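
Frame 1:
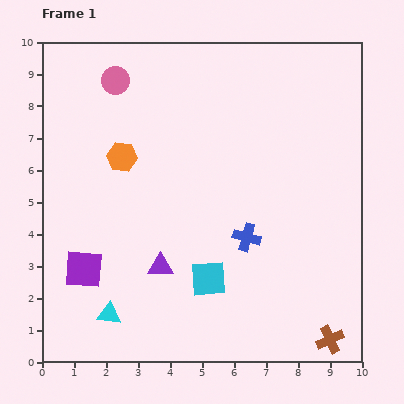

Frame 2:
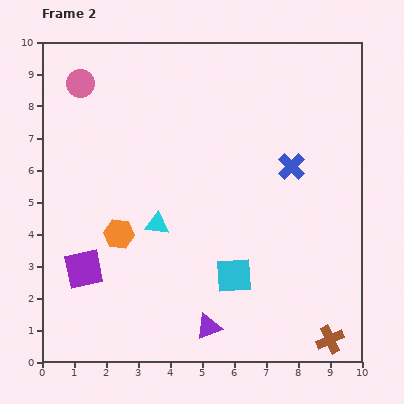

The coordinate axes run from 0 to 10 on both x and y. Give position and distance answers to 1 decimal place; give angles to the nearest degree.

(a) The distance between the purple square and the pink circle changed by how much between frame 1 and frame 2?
-0.2

Distance in frame 1: 6.0. Distance in frame 2: 5.8.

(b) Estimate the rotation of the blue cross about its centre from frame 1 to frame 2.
30° clockwise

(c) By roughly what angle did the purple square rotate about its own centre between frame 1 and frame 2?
16° counter-clockwise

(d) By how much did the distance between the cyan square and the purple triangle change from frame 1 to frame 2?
+0.2

Distance in frame 1: 1.6. Distance in frame 2: 1.8.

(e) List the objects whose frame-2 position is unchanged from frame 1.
the brown cross, the purple square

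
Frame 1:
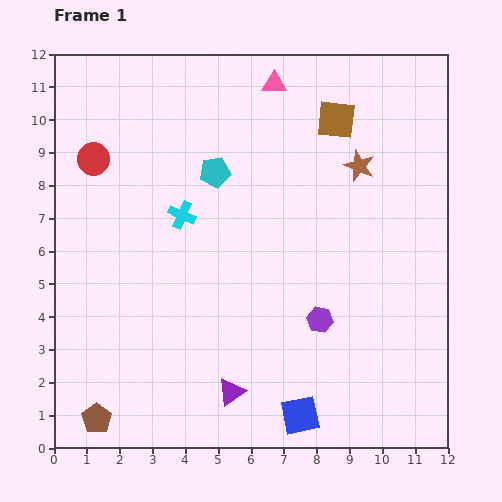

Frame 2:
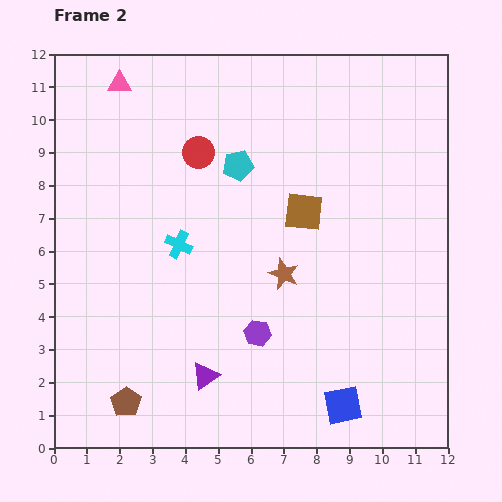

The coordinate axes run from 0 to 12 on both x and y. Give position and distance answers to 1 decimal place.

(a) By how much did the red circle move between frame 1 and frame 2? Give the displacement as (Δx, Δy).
(3.2, 0.2)

The red circle was at (1.2, 8.8) in frame 1 and (4.4, 9.0) in frame 2.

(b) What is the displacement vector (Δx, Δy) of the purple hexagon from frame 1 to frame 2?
(-1.9, -0.4)

The purple hexagon was at (8.1, 3.9) in frame 1 and (6.2, 3.5) in frame 2.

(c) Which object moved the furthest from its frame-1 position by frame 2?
the pink triangle

(moved 4.7; next 4.0)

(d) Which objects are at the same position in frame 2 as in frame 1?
none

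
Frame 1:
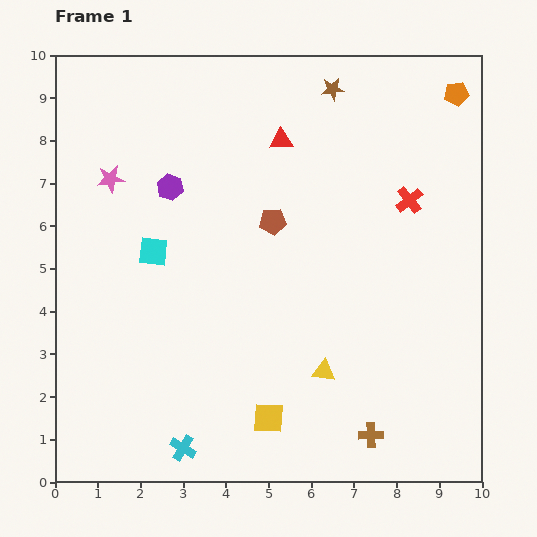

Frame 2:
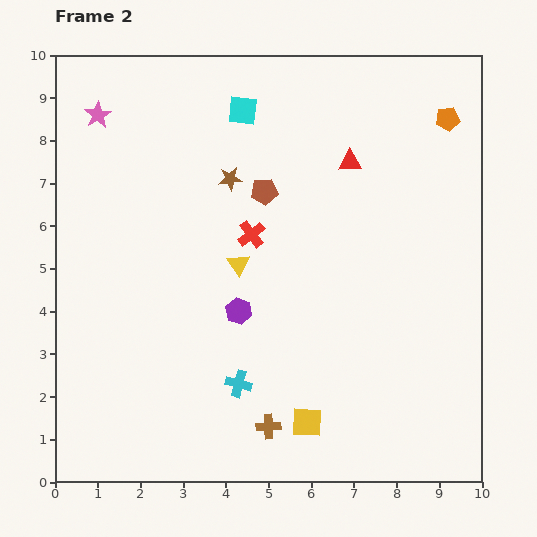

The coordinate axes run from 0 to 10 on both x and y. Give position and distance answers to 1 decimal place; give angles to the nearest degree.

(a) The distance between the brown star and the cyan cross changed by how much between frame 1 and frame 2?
-4.3

Distance in frame 1: 9.1. Distance in frame 2: 4.8.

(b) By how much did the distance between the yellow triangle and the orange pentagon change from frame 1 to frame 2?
-1.2

Distance in frame 1: 7.2. Distance in frame 2: 6.0.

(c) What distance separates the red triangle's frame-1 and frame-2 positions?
1.7

The red triangle moved from (5.3, 8.0) to (6.9, 7.5), a distance of √(1.6² + 0.5²) ≈ 1.7.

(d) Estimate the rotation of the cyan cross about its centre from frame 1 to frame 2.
16° counter-clockwise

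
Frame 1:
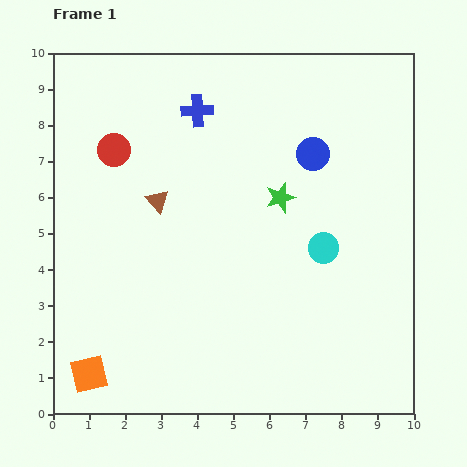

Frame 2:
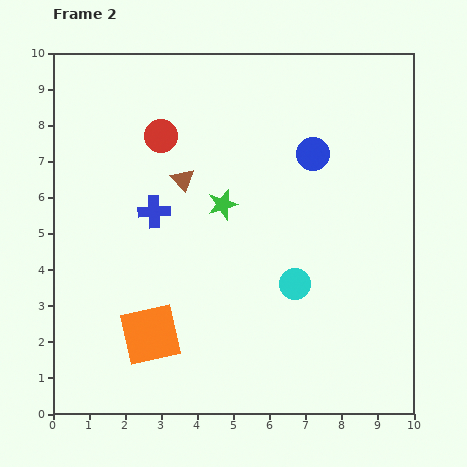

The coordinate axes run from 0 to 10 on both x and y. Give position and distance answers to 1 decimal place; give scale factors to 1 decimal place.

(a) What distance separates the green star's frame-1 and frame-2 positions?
1.6

The green star moved from (6.3, 6.0) to (4.7, 5.8), a distance of √(1.6² + 0.2²) ≈ 1.6.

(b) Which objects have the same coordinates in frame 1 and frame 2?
the blue circle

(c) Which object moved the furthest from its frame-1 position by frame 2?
the blue cross

(moved 3.0; next 2.0)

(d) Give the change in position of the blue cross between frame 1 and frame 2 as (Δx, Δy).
(-1.2, -2.8)

The blue cross was at (4.0, 8.4) in frame 1 and (2.8, 5.6) in frame 2.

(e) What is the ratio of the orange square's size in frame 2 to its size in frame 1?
1.6×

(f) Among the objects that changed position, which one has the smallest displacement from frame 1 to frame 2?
the brown triangle

(moved 0.9)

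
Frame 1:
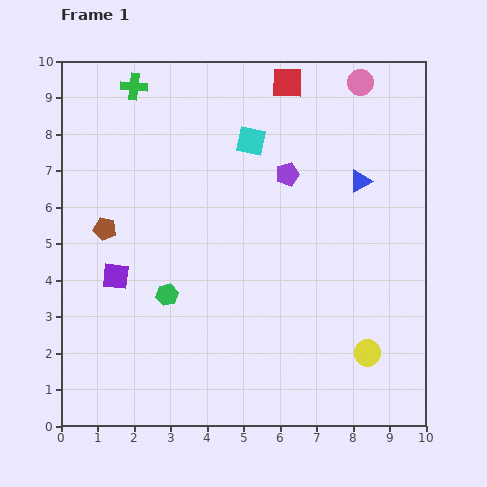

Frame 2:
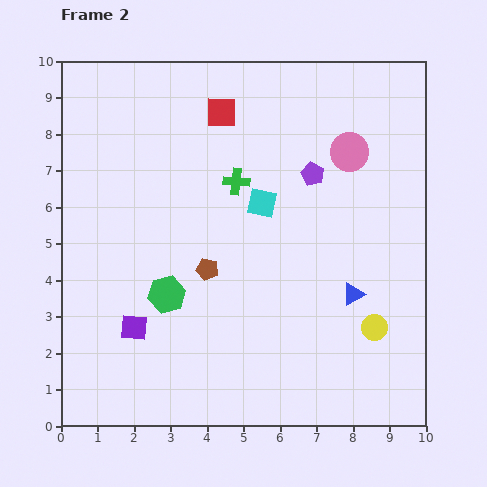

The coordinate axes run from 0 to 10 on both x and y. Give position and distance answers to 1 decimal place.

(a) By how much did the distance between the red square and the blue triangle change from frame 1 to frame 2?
+2.8

Distance in frame 1: 3.4. Distance in frame 2: 6.2.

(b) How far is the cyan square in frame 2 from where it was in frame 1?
1.7

The cyan square moved from (5.2, 7.8) to (5.5, 6.1), a distance of √(0.3² + 1.7²) ≈ 1.7.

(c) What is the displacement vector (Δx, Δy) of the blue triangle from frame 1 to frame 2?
(-0.2, -3.1)

The blue triangle was at (8.2, 6.7) in frame 1 and (8.0, 3.6) in frame 2.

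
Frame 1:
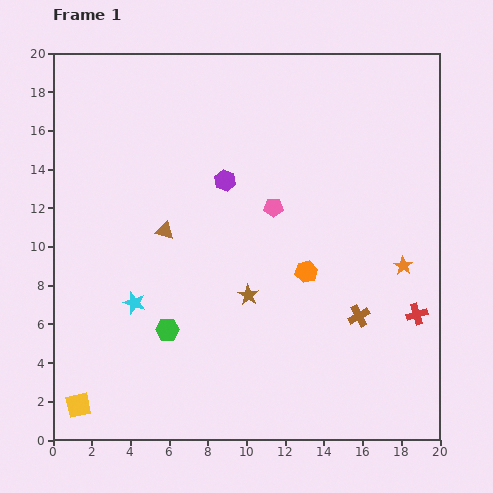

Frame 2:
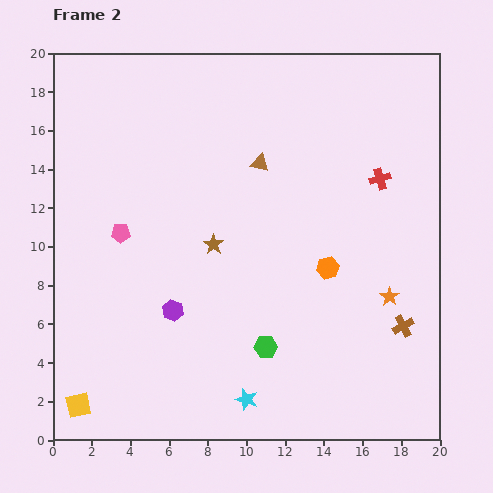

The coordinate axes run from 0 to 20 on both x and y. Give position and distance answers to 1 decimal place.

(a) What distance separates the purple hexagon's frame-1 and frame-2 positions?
7.2

The purple hexagon moved from (8.9, 13.4) to (6.2, 6.7), a distance of √(2.7² + 6.7²) ≈ 7.2.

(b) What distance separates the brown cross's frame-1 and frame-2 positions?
2.4

The brown cross moved from (15.8, 6.4) to (18.1, 5.9), a distance of √(2.3² + 0.5²) ≈ 2.4.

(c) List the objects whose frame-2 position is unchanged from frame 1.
the yellow square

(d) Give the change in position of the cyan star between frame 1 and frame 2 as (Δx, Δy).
(5.8, -5.0)

The cyan star was at (4.2, 7.1) in frame 1 and (10.0, 2.1) in frame 2.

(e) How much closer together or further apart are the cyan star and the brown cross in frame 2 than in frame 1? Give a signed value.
-2.7

Distance in frame 1: 11.6. Distance in frame 2: 8.9.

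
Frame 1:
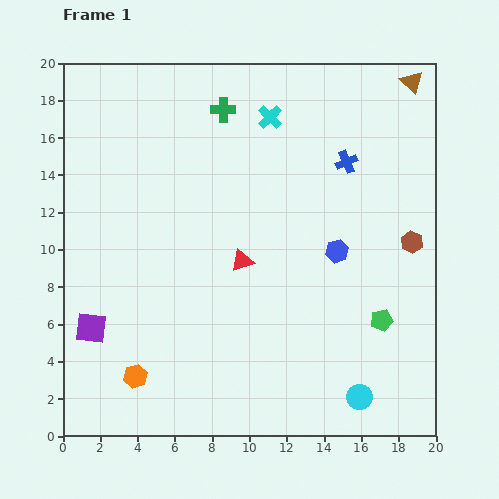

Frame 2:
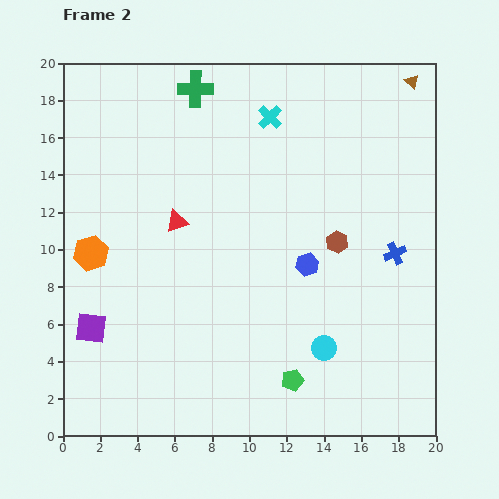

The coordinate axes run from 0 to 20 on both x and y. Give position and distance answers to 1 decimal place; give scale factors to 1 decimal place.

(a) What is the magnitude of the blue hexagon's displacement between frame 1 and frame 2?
1.7

The blue hexagon moved from (14.7, 9.9) to (13.1, 9.2), a distance of √(1.6² + 0.7²) ≈ 1.7.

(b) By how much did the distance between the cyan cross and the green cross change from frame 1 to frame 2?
+1.8

Distance in frame 1: 2.5. Distance in frame 2: 4.3.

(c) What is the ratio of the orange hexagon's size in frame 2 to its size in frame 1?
1.4×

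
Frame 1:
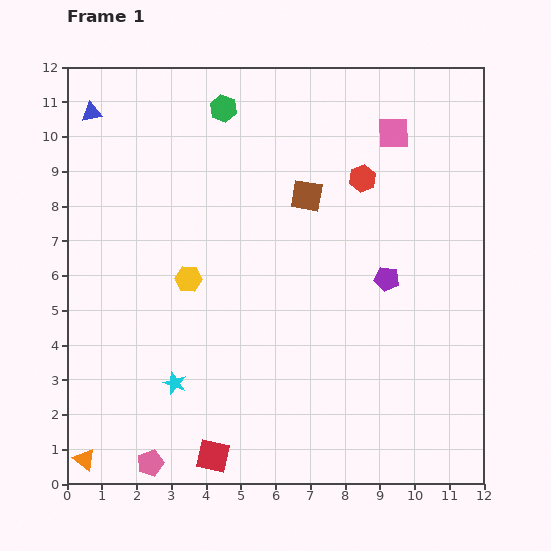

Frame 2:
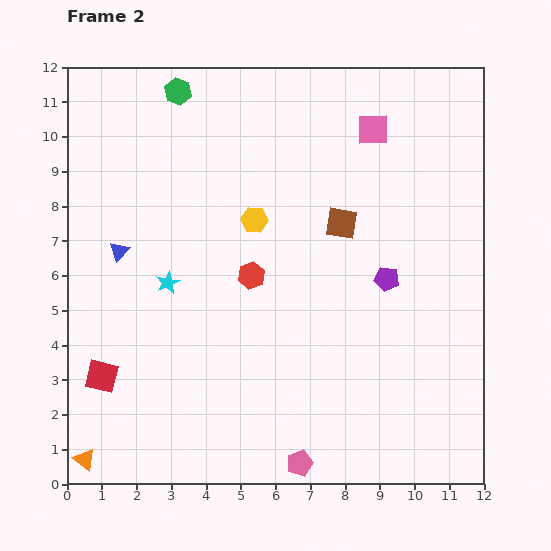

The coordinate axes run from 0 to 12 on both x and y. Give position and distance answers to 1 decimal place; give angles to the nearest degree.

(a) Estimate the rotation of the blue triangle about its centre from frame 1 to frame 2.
38° counter-clockwise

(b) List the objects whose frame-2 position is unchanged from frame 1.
the orange triangle, the purple pentagon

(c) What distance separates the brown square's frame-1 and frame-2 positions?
1.3

The brown square moved from (6.9, 8.3) to (7.9, 7.5), a distance of √(1.0² + 0.8²) ≈ 1.3.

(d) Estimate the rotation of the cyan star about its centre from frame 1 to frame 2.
25° clockwise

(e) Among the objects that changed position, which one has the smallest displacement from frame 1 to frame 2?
the pink square

(moved 0.6)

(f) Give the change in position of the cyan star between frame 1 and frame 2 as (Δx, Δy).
(-0.2, 2.9)

The cyan star was at (3.1, 2.9) in frame 1 and (2.9, 5.8) in frame 2.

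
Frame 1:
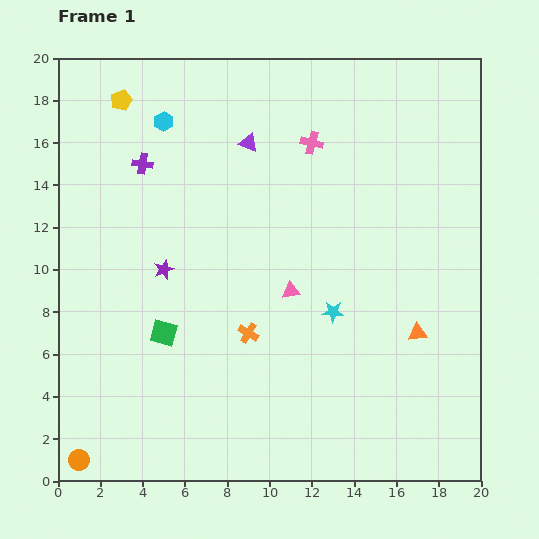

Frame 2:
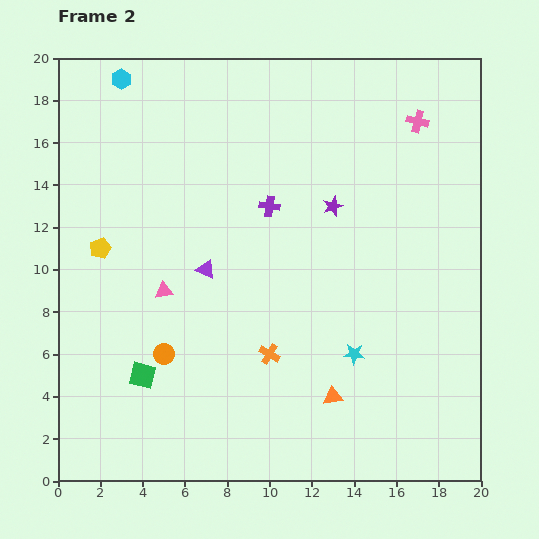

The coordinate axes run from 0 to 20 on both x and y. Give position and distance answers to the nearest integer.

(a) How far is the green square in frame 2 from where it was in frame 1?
2

The green square moved from (5, 7) to (4, 5), a distance of √(1² + 2²) ≈ 2.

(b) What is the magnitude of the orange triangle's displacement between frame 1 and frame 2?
5

The orange triangle moved from (17, 7) to (13, 4), a distance of √(4² + 3²) ≈ 5.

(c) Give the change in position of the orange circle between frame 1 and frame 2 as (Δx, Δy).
(4, 5)

The orange circle was at (1, 1) in frame 1 and (5, 6) in frame 2.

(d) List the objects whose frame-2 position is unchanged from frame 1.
none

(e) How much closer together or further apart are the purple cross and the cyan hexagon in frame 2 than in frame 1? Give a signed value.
+7

Distance in frame 1: 2. Distance in frame 2: 9.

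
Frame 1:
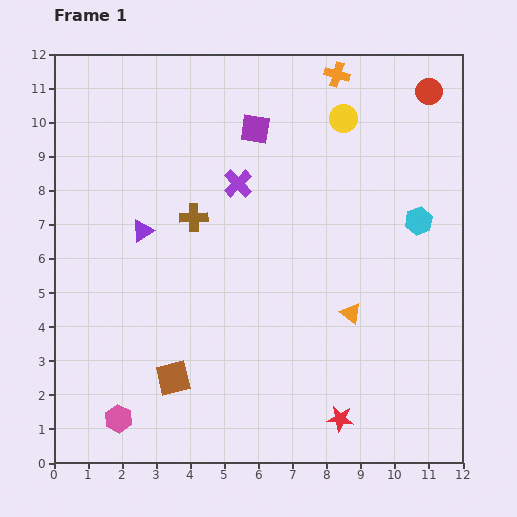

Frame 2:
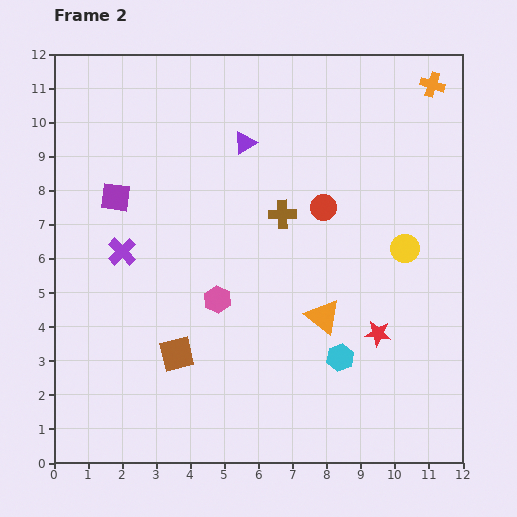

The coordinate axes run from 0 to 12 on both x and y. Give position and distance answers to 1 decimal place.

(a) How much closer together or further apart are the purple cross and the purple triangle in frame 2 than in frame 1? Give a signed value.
+1.7

Distance in frame 1: 3.1. Distance in frame 2: 4.8.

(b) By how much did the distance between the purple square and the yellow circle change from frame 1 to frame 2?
+6.0

Distance in frame 1: 2.6. Distance in frame 2: 8.6.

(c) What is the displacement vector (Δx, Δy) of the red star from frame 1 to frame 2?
(1.1, 2.5)

The red star was at (8.4, 1.3) in frame 1 and (9.5, 3.8) in frame 2.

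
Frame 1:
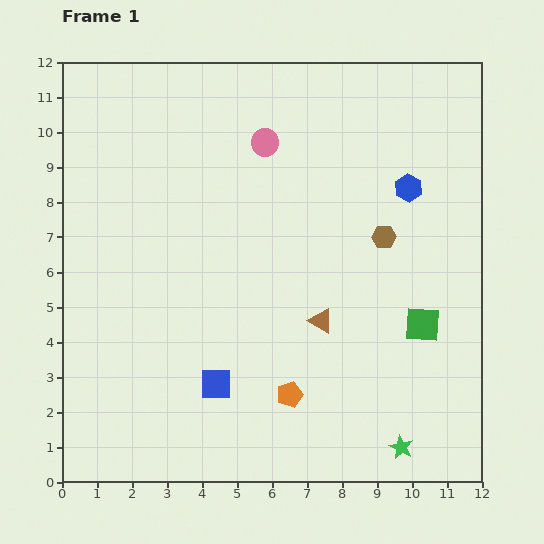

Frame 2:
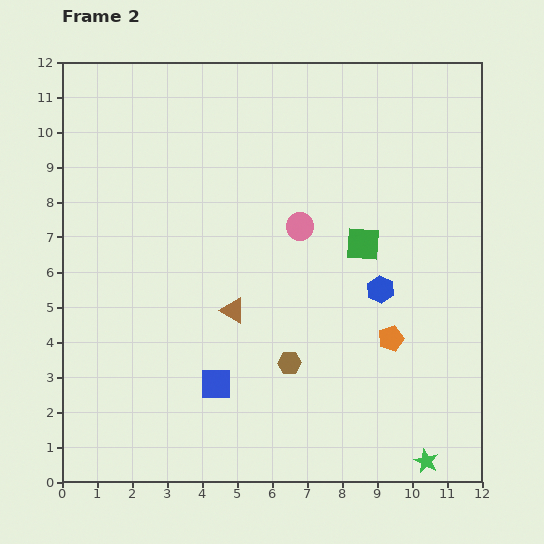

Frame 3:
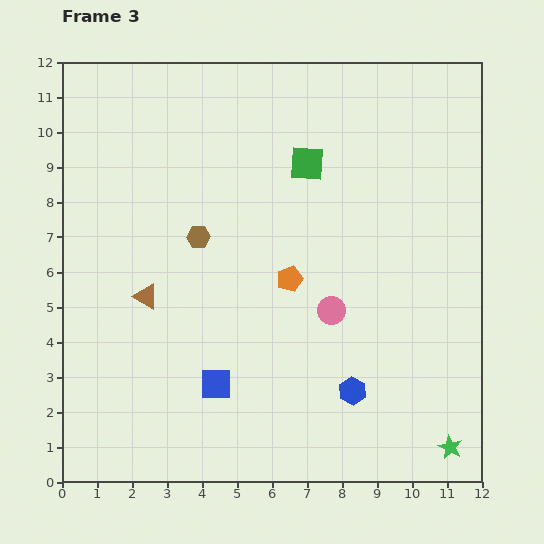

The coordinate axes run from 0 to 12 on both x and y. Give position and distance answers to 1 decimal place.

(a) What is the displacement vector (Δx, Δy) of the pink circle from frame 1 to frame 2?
(1.0, -2.4)

The pink circle was at (5.8, 9.7) in frame 1 and (6.8, 7.3) in frame 2.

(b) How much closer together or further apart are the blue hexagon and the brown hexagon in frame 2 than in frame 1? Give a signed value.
+1.7

Distance in frame 1: 1.6. Distance in frame 2: 3.3.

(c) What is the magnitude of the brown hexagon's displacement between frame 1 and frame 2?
4.5

The brown hexagon moved from (9.2, 7.0) to (6.5, 3.4), a distance of √(2.7² + 3.6²) ≈ 4.5.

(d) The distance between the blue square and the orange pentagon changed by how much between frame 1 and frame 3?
+1.6

Distance in frame 1: 2.1. Distance in frame 3: 3.7.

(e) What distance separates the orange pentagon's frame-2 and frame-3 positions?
3.4

The orange pentagon moved from (9.4, 4.1) to (6.5, 5.8), a distance of √(2.9² + 1.7²) ≈ 3.4.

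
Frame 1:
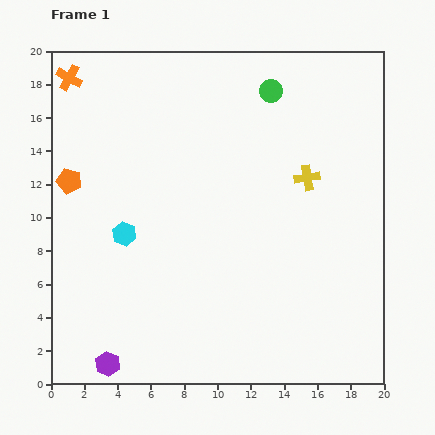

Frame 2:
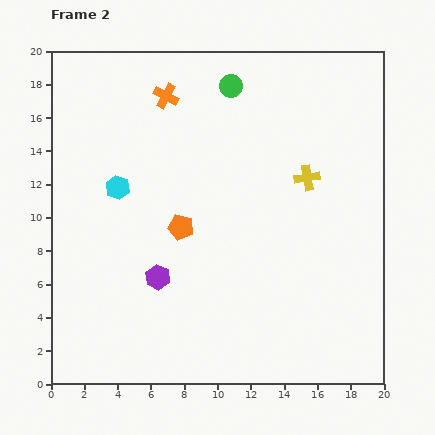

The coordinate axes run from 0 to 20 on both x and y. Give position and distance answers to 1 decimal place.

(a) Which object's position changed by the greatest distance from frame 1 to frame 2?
the orange pentagon

(moved 7.3; next 6.0)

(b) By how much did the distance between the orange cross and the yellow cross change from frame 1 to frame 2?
-5.7

Distance in frame 1: 15.5. Distance in frame 2: 9.8.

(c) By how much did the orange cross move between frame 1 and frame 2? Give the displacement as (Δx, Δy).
(5.8, -1.1)

The orange cross was at (1.1, 18.4) in frame 1 and (6.9, 17.3) in frame 2.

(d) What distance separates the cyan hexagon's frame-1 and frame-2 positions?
2.8

The cyan hexagon moved from (4.4, 9.0) to (4.0, 11.8), a distance of √(0.4² + 2.8²) ≈ 2.8.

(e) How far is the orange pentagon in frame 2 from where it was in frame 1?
7.3

The orange pentagon moved from (1.1, 12.2) to (7.8, 9.4), a distance of √(6.7² + 2.8²) ≈ 7.3.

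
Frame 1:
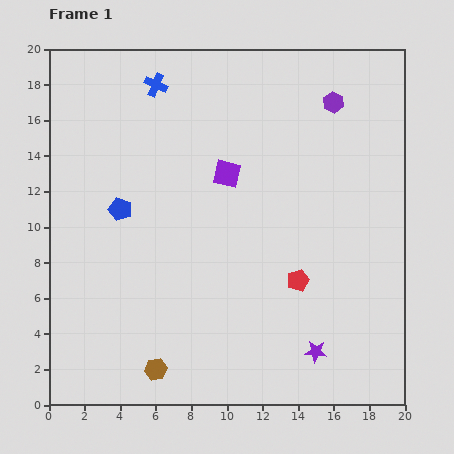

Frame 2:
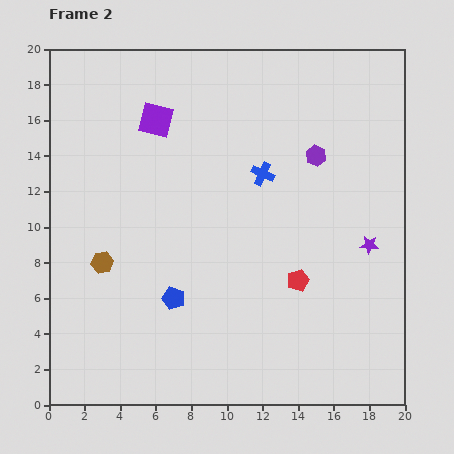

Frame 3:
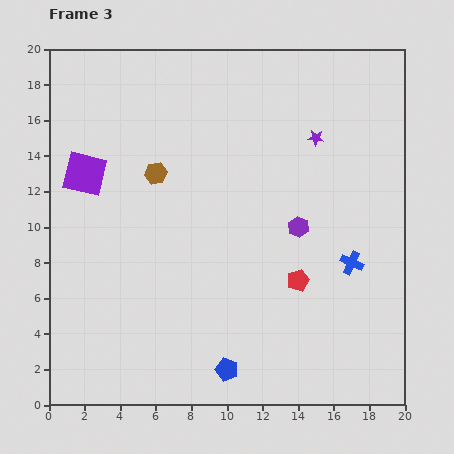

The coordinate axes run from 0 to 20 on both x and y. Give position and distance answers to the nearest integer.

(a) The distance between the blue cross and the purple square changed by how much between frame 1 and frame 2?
+1

Distance in frame 1: 6. Distance in frame 2: 7.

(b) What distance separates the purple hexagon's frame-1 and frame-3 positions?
7

The purple hexagon moved from (16, 17) to (14, 10), a distance of √(2² + 7²) ≈ 7.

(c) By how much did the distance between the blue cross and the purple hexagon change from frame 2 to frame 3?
+1

Distance in frame 2: 3. Distance in frame 3: 4.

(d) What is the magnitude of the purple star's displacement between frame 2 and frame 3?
7

The purple star moved from (18, 9) to (15, 15), a distance of √(3² + 6²) ≈ 7.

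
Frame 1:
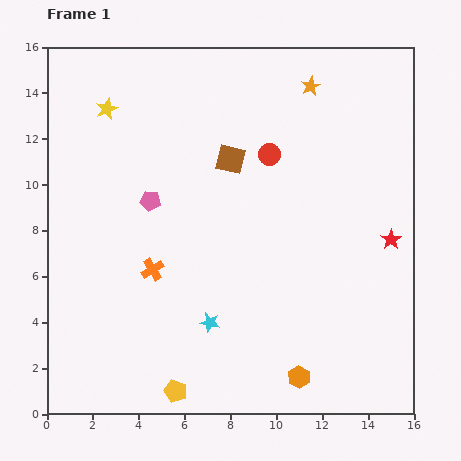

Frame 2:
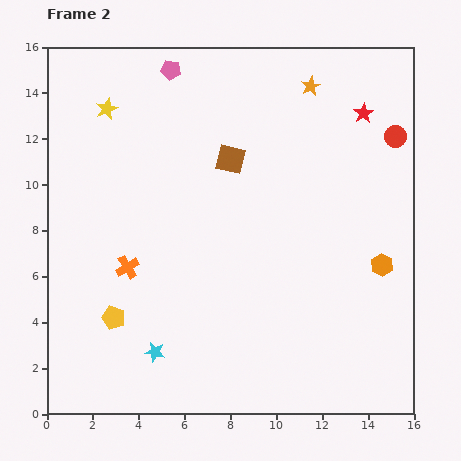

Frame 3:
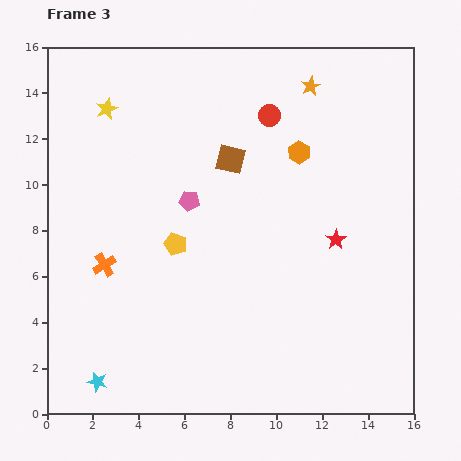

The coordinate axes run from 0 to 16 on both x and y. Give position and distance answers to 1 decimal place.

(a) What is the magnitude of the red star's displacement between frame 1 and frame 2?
5.6

The red star moved from (15.0, 7.6) to (13.8, 13.1), a distance of √(1.2² + 5.5²) ≈ 5.6.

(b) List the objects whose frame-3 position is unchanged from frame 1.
the brown square, the orange star, the yellow star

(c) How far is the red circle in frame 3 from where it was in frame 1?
1.7

The red circle moved from (9.7, 11.3) to (9.7, 13.0), a distance of √(0.0² + 1.7²) ≈ 1.7.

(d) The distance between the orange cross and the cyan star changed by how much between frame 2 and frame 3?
+1.2

Distance in frame 2: 3.9. Distance in frame 3: 5.1.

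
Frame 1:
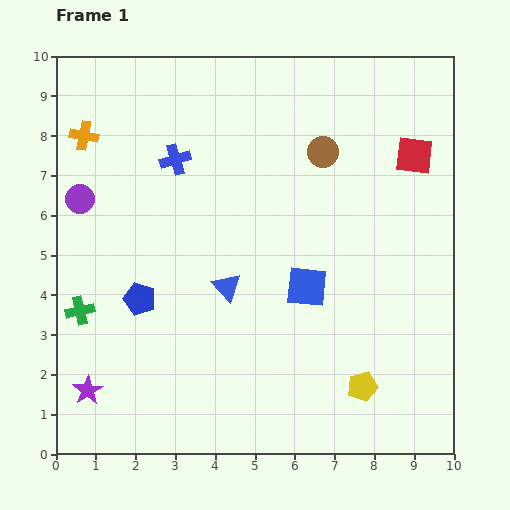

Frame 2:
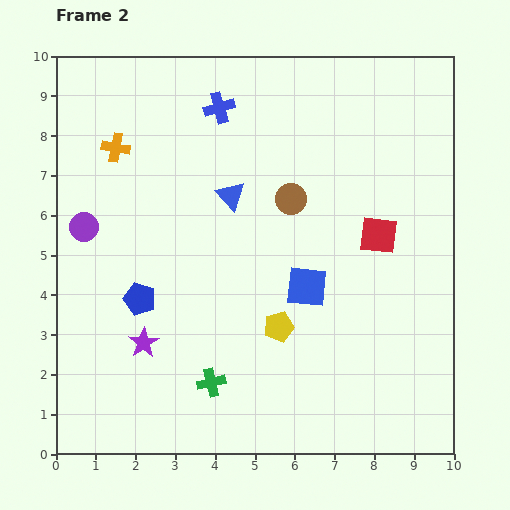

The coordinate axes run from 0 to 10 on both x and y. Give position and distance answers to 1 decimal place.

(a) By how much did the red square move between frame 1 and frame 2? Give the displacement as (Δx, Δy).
(-0.9, -2.0)

The red square was at (9.0, 7.5) in frame 1 and (8.1, 5.5) in frame 2.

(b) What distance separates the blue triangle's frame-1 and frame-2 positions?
2.3

The blue triangle moved from (4.3, 4.2) to (4.4, 6.5), a distance of √(0.1² + 2.3²) ≈ 2.3.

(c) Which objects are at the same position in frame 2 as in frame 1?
the blue square, the blue pentagon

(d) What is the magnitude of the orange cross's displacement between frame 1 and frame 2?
0.9

The orange cross moved from (0.7, 8.0) to (1.5, 7.7), a distance of √(0.8² + 0.3²) ≈ 0.9.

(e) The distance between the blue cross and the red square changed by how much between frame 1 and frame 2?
-0.9

Distance in frame 1: 6.0. Distance in frame 2: 5.1.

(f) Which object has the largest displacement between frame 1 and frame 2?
the green cross

(moved 3.8; next 2.6)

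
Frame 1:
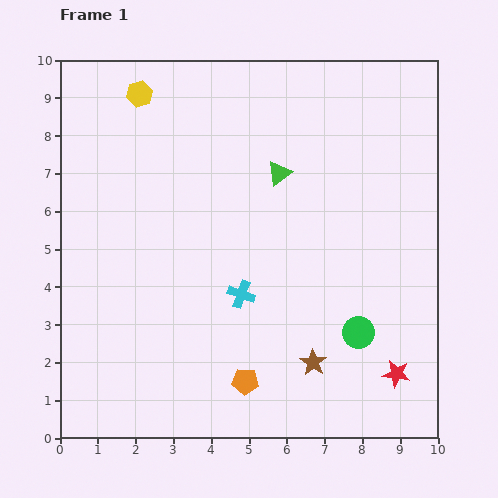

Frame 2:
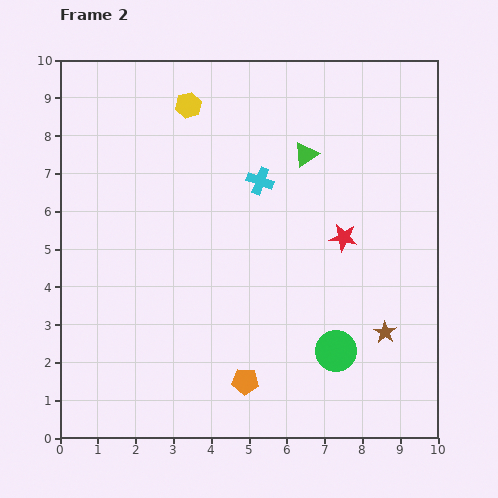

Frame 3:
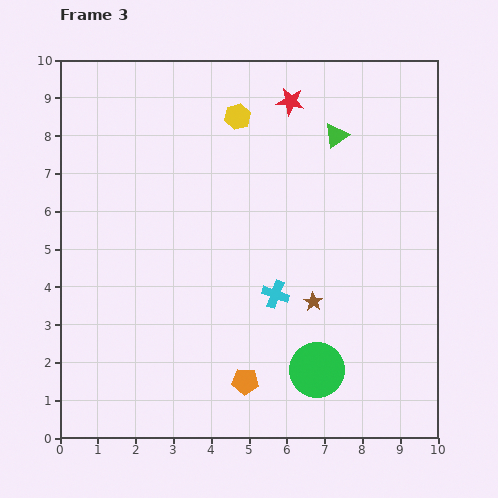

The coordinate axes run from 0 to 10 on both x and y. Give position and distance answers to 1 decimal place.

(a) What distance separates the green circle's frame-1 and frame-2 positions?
0.8

The green circle moved from (7.9, 2.8) to (7.3, 2.3), a distance of √(0.6² + 0.5²) ≈ 0.8.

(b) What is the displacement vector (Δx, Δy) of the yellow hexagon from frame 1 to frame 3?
(2.6, -0.6)

The yellow hexagon was at (2.1, 9.1) in frame 1 and (4.7, 8.5) in frame 3.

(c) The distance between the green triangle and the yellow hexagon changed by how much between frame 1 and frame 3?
-1.7

Distance in frame 1: 4.3. Distance in frame 3: 2.6.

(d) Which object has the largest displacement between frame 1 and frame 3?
the red star

(moved 7.7; next 2.7)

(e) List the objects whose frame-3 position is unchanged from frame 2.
the orange pentagon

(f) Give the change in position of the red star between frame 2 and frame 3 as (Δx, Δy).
(-1.4, 3.6)

The red star was at (7.5, 5.3) in frame 2 and (6.1, 8.9) in frame 3.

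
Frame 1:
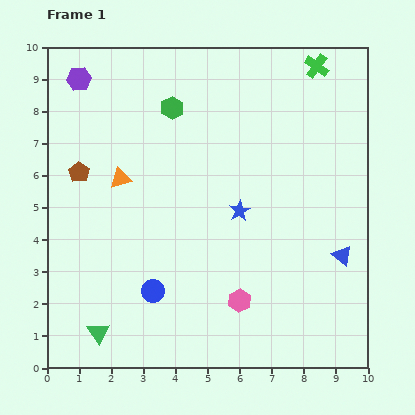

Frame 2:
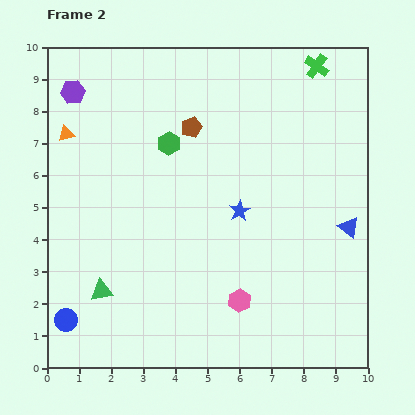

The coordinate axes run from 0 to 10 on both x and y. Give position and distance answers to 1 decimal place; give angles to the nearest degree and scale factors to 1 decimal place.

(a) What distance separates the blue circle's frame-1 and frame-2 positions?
2.8

The blue circle moved from (3.3, 2.4) to (0.6, 1.5), a distance of √(2.7² + 0.9²) ≈ 2.8.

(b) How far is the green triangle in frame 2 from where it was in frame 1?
1.3

The green triangle moved from (1.6, 1.1) to (1.7, 2.4), a distance of √(0.1² + 1.3²) ≈ 1.3.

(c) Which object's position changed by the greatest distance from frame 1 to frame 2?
the brown pentagon

(moved 3.8; next 2.8)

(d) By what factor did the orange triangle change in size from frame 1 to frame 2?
0.8×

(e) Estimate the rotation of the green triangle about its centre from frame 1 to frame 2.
54° clockwise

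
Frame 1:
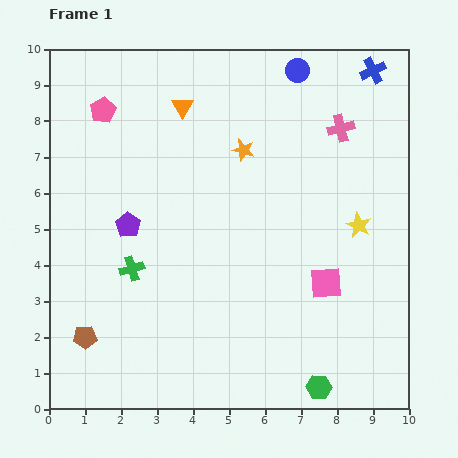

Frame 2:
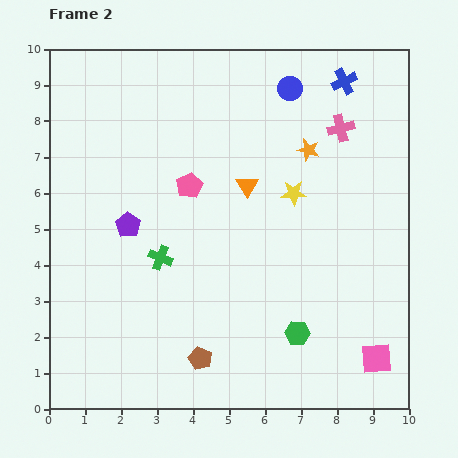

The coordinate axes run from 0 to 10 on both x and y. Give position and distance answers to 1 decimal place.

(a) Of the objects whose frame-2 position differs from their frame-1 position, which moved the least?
the blue circle

(moved 0.5)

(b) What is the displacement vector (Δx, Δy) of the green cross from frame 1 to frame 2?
(0.8, 0.3)

The green cross was at (2.3, 3.9) in frame 1 and (3.1, 4.2) in frame 2.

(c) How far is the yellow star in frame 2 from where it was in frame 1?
2.0

The yellow star moved from (8.6, 5.1) to (6.8, 6.0), a distance of √(1.8² + 0.9²) ≈ 2.0.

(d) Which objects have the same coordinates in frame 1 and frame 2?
the purple pentagon, the pink cross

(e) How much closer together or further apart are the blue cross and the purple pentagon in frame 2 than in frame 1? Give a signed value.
-0.8

Distance in frame 1: 8.0. Distance in frame 2: 7.2.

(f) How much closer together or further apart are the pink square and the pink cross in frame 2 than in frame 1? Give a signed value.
+2.2

Distance in frame 1: 4.3. Distance in frame 2: 6.5.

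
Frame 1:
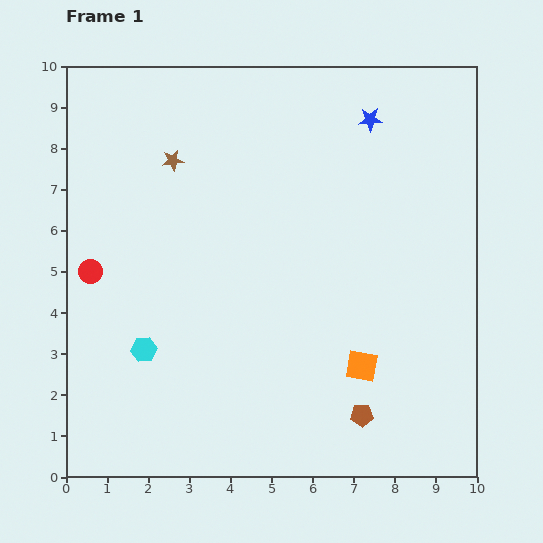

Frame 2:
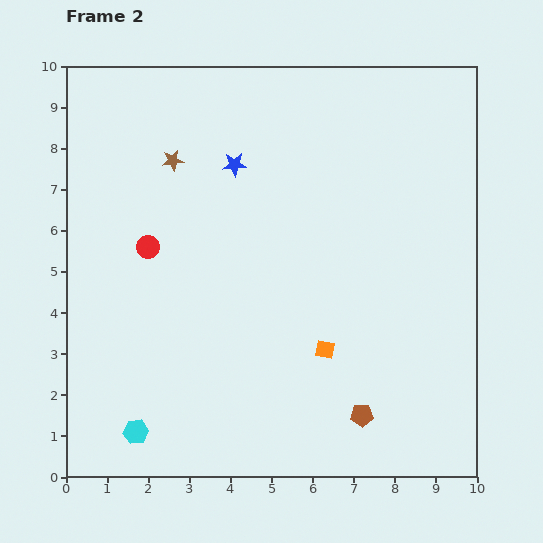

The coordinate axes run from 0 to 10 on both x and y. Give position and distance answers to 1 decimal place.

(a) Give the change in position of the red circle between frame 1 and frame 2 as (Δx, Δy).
(1.4, 0.6)

The red circle was at (0.6, 5.0) in frame 1 and (2.0, 5.6) in frame 2.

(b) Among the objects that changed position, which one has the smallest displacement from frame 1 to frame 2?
the orange square

(moved 1.0)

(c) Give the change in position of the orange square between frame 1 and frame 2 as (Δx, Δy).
(-0.9, 0.4)

The orange square was at (7.2, 2.7) in frame 1 and (6.3, 3.1) in frame 2.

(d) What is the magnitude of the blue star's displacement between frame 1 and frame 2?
3.5

The blue star moved from (7.4, 8.7) to (4.1, 7.6), a distance of √(3.3² + 1.1²) ≈ 3.5.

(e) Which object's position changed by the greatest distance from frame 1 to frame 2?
the blue star

(moved 3.5; next 2.0)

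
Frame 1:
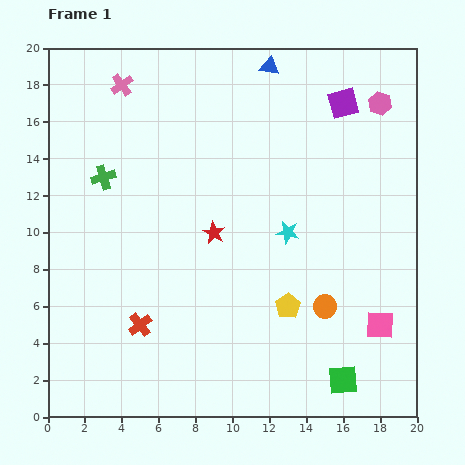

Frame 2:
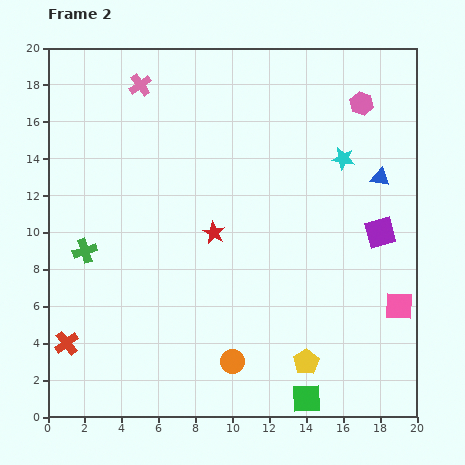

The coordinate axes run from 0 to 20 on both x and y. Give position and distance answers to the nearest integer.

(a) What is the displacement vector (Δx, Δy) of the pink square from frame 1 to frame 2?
(1, 1)

The pink square was at (18, 5) in frame 1 and (19, 6) in frame 2.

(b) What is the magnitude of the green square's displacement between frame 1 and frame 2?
2

The green square moved from (16, 2) to (14, 1), a distance of √(2² + 1²) ≈ 2.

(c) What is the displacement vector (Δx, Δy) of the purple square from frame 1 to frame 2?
(2, -7)

The purple square was at (16, 17) in frame 1 and (18, 10) in frame 2.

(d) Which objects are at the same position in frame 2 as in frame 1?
the red star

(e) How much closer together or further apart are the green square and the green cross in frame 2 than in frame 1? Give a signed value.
-3

Distance in frame 1: 17. Distance in frame 2: 14.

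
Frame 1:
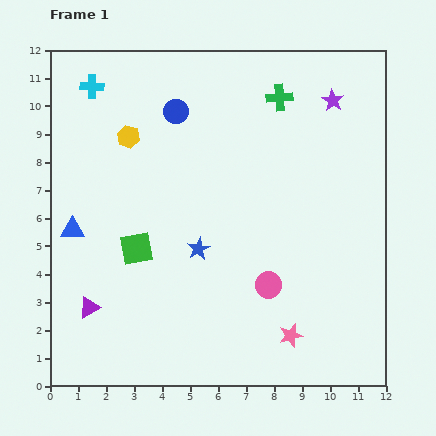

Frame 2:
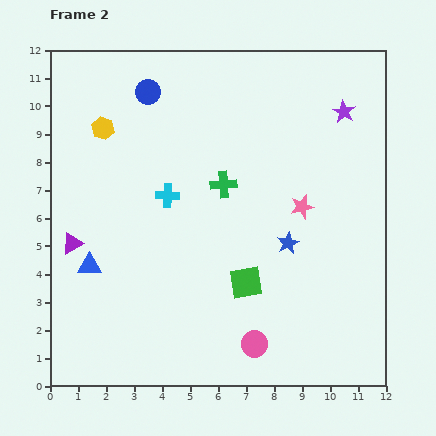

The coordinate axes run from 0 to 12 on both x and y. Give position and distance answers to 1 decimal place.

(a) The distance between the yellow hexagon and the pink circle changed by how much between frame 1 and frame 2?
+2.1

Distance in frame 1: 7.3. Distance in frame 2: 9.4.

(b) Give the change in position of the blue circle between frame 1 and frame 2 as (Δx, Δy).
(-1.0, 0.7)

The blue circle was at (4.5, 9.8) in frame 1 and (3.5, 10.5) in frame 2.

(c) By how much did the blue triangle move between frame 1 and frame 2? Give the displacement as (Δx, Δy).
(0.6, -1.3)

The blue triangle was at (0.8, 5.6) in frame 1 and (1.4, 4.3) in frame 2.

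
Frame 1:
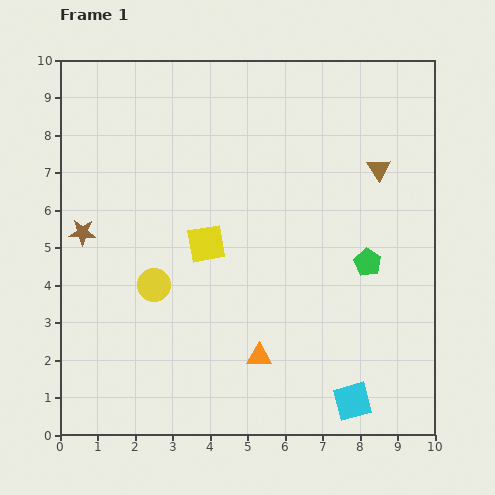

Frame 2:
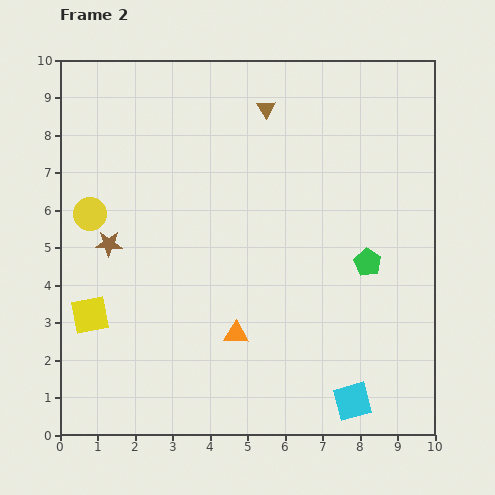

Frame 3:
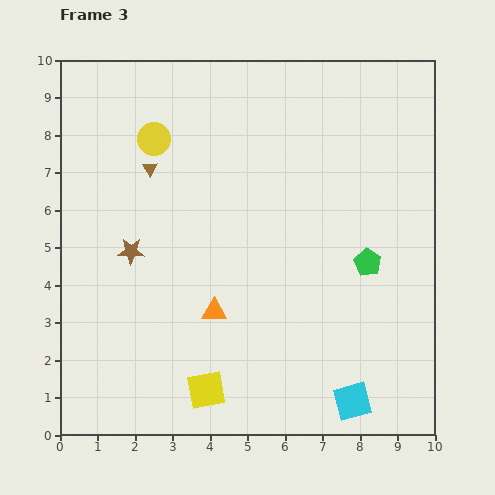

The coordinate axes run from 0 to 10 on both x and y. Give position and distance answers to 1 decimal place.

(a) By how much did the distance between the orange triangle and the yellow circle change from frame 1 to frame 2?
+1.6

Distance in frame 1: 3.4. Distance in frame 2: 5.0.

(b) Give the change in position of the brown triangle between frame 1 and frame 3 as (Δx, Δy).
(-6.1, 0.0)

The brown triangle was at (8.5, 7.1) in frame 1 and (2.4, 7.1) in frame 3.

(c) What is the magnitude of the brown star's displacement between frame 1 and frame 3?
1.4

The brown star moved from (0.6, 5.4) to (1.9, 4.9), a distance of √(1.3² + 0.5²) ≈ 1.4.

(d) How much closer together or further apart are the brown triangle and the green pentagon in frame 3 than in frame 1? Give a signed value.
+3.8

Distance in frame 1: 2.5. Distance in frame 3: 6.3.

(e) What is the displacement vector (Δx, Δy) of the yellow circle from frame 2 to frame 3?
(1.7, 2.0)

The yellow circle was at (0.8, 5.9) in frame 2 and (2.5, 7.9) in frame 3.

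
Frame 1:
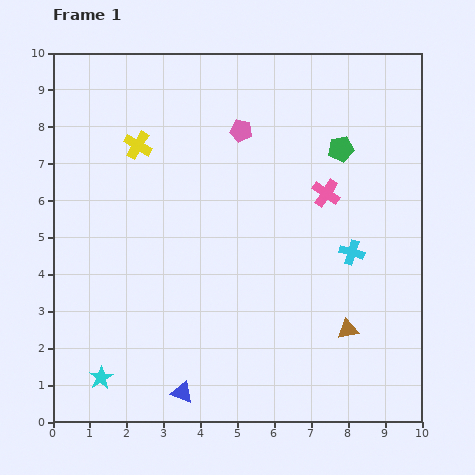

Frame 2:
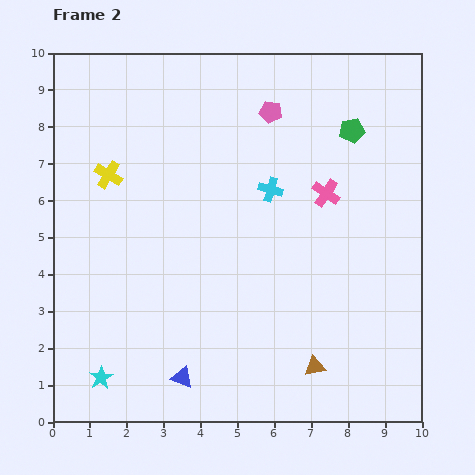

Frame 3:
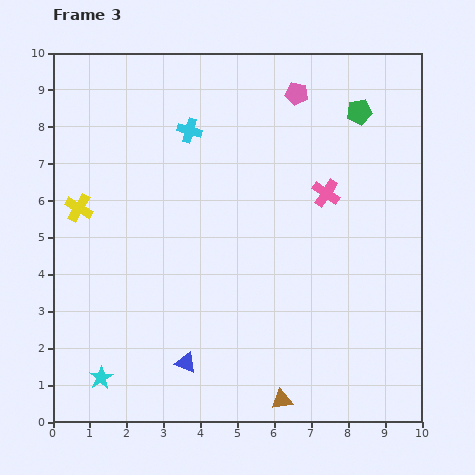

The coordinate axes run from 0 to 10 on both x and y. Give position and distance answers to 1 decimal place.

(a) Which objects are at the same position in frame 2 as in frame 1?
the cyan star, the pink cross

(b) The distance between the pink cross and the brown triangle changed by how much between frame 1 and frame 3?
+2.0

Distance in frame 1: 3.7. Distance in frame 3: 5.7.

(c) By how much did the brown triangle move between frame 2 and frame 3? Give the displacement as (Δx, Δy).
(-0.9, -0.9)

The brown triangle was at (7.1, 1.5) in frame 2 and (6.2, 0.6) in frame 3.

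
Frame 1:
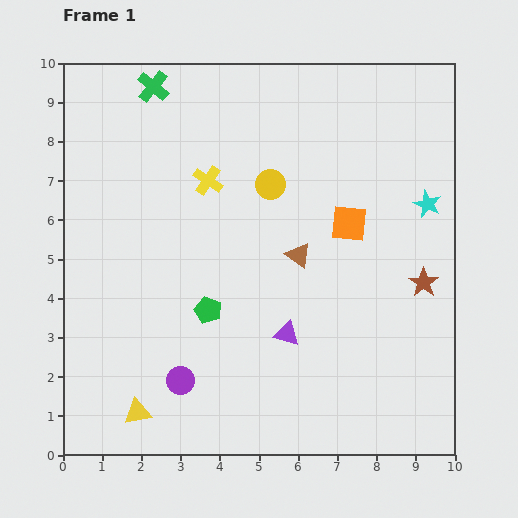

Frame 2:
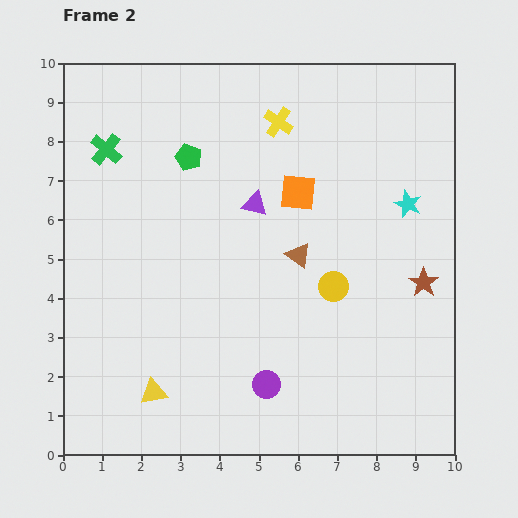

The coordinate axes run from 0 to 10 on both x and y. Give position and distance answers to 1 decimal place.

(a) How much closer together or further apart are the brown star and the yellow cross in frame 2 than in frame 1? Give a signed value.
-0.6

Distance in frame 1: 6.1. Distance in frame 2: 5.5.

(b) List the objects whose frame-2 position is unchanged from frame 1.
the brown star, the brown triangle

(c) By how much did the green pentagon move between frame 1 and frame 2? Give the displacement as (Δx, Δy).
(-0.5, 3.9)

The green pentagon was at (3.7, 3.7) in frame 1 and (3.2, 7.6) in frame 2.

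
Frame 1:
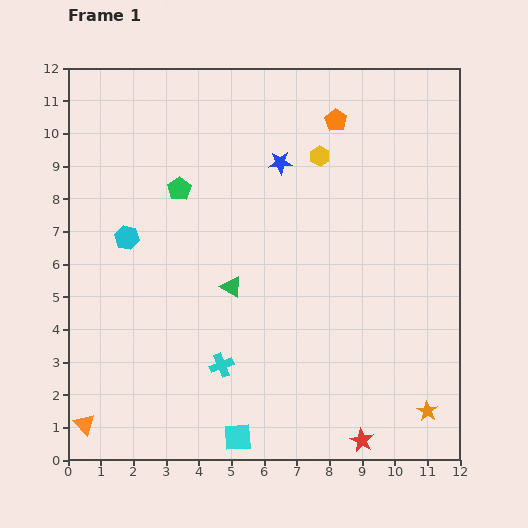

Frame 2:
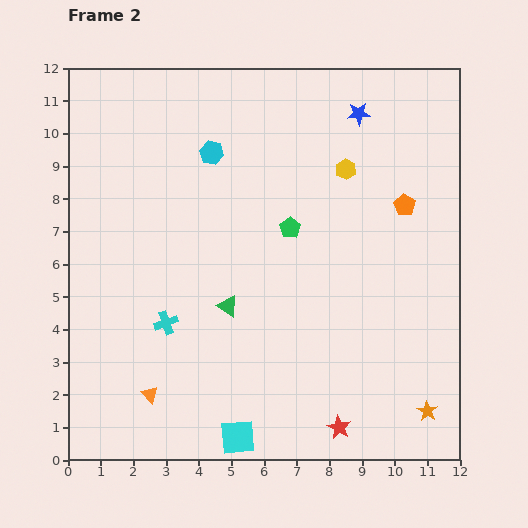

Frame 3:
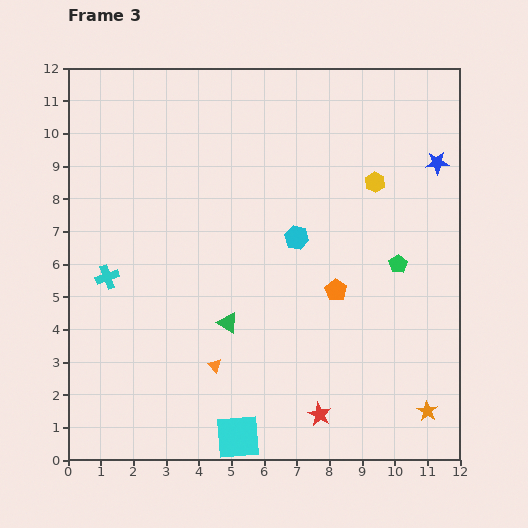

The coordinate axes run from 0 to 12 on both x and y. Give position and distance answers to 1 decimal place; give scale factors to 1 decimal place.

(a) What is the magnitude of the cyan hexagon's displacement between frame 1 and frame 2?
3.7

The cyan hexagon moved from (1.8, 6.8) to (4.4, 9.4), a distance of √(2.6² + 2.6²) ≈ 3.7.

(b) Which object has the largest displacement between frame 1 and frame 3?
the green pentagon

(moved 7.1; next 5.2)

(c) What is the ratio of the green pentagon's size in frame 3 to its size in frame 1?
0.8×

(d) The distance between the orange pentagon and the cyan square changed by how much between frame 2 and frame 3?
-3.3

Distance in frame 2: 8.7. Distance in frame 3: 5.4.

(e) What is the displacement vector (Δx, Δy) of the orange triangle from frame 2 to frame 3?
(2.0, 0.9)

The orange triangle was at (2.5, 2.0) in frame 2 and (4.5, 2.9) in frame 3.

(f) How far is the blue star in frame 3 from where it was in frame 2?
2.8

The blue star moved from (8.9, 10.6) to (11.3, 9.1), a distance of √(2.4² + 1.5²) ≈ 2.8.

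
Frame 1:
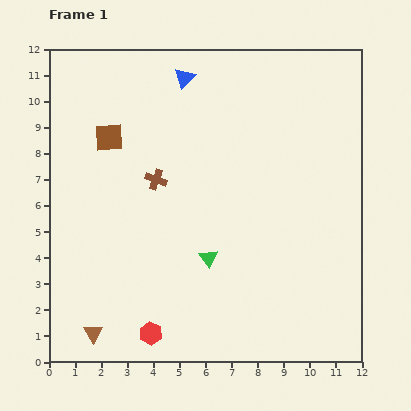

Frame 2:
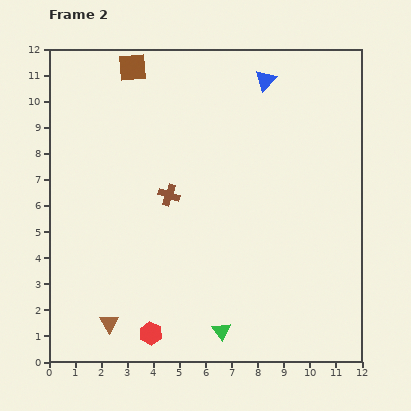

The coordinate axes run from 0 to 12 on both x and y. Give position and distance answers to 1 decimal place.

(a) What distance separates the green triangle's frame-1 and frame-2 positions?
2.8

The green triangle moved from (6.1, 4.0) to (6.6, 1.2), a distance of √(0.5² + 2.8²) ≈ 2.8.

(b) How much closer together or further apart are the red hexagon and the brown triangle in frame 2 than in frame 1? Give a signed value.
-0.6

Distance in frame 1: 2.2. Distance in frame 2: 1.6.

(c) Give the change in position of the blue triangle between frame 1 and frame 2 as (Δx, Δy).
(3.1, -0.1)

The blue triangle was at (5.2, 10.9) in frame 1 and (8.3, 10.8) in frame 2.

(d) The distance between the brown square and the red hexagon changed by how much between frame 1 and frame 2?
+2.5

Distance in frame 1: 7.7. Distance in frame 2: 10.2.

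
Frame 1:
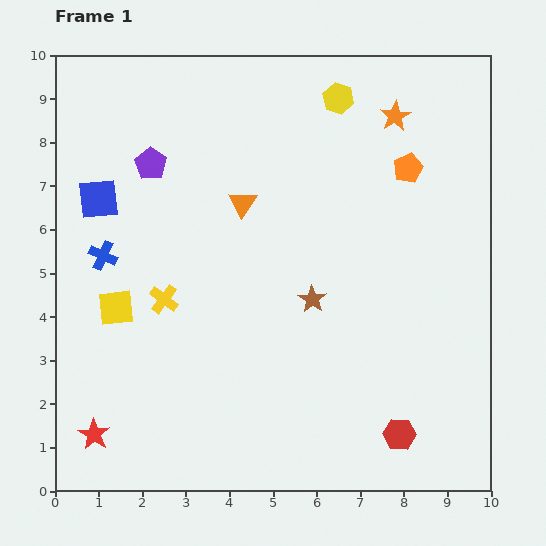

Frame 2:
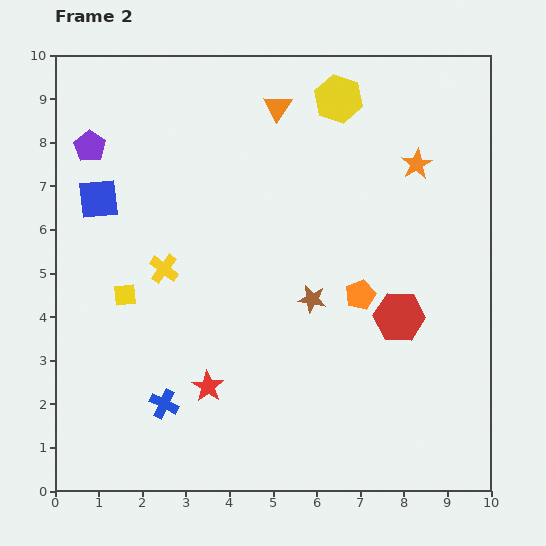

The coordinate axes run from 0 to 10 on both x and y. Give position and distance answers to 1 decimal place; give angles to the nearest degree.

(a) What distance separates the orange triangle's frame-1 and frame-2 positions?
2.3

The orange triangle moved from (4.3, 6.6) to (5.1, 8.8), a distance of √(0.8² + 2.2²) ≈ 2.3.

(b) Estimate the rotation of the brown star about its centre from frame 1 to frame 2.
23° counter-clockwise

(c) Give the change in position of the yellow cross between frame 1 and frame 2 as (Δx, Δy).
(0.0, 0.7)

The yellow cross was at (2.5, 4.4) in frame 1 and (2.5, 5.1) in frame 2.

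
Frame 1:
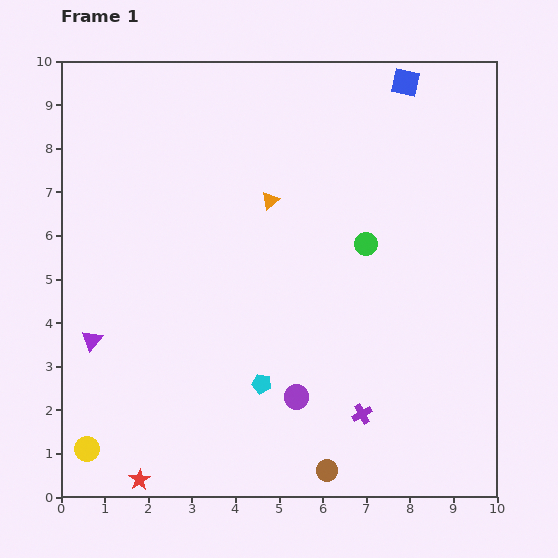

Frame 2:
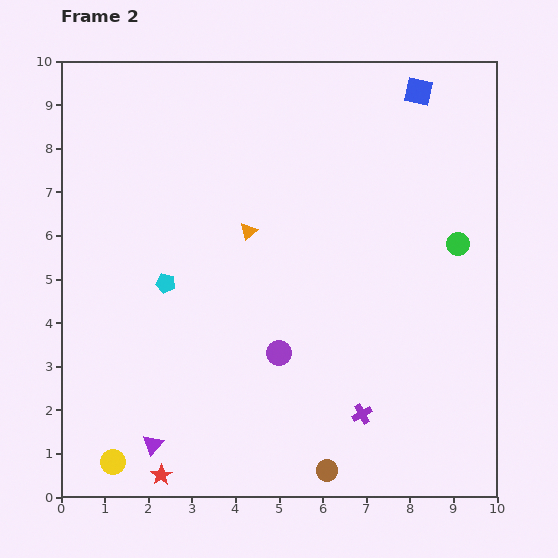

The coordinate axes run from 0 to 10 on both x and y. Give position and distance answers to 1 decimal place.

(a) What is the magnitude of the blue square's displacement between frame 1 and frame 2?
0.4

The blue square moved from (7.9, 9.5) to (8.2, 9.3), a distance of √(0.3² + 0.2²) ≈ 0.4.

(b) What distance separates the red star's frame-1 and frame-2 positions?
0.5

The red star moved from (1.8, 0.4) to (2.3, 0.5), a distance of √(0.5² + 0.1²) ≈ 0.5.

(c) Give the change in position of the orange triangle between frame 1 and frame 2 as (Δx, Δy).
(-0.5, -0.7)

The orange triangle was at (4.8, 6.8) in frame 1 and (4.3, 6.1) in frame 2.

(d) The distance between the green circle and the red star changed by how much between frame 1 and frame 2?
+1.1

Distance in frame 1: 7.5. Distance in frame 2: 8.6.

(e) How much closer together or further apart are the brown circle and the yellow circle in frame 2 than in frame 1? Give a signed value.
-0.6

Distance in frame 1: 5.5. Distance in frame 2: 4.9.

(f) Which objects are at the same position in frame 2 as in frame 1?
the brown circle, the purple cross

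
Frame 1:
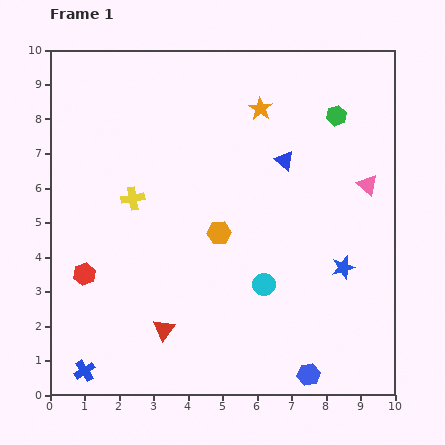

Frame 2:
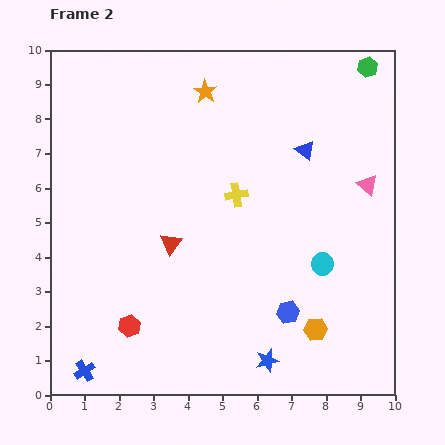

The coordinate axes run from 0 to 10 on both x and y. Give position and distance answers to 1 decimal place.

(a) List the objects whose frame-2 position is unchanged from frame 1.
the blue cross, the pink triangle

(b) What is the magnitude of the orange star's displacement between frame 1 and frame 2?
1.7

The orange star moved from (6.1, 8.3) to (4.5, 8.8), a distance of √(1.6² + 0.5²) ≈ 1.7.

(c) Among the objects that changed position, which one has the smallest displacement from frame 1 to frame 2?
the blue triangle

(moved 0.7)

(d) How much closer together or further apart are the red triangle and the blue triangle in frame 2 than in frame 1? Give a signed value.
-1.3

Distance in frame 1: 6.0. Distance in frame 2: 4.7.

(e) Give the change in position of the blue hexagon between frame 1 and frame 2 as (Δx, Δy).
(-0.6, 1.8)

The blue hexagon was at (7.5, 0.6) in frame 1 and (6.9, 2.4) in frame 2.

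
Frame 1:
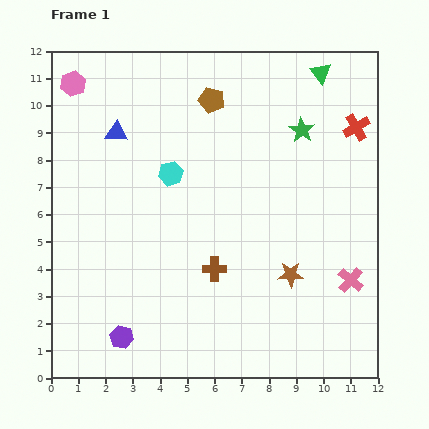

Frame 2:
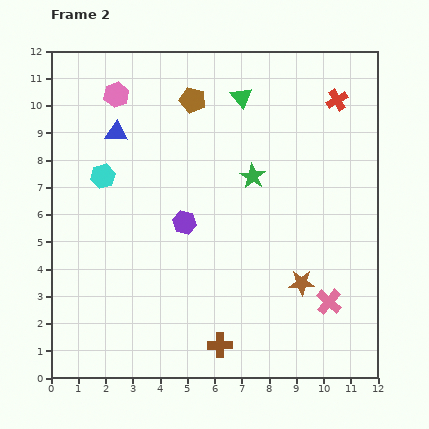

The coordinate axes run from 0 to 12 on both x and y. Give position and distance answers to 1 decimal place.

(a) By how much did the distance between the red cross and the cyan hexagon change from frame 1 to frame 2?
+2.0

Distance in frame 1: 7.0. Distance in frame 2: 9.0.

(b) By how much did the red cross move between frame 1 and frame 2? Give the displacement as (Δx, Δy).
(-0.7, 1.0)

The red cross was at (11.2, 9.2) in frame 1 and (10.5, 10.2) in frame 2.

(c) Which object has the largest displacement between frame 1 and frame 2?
the purple hexagon

(moved 4.8; next 3.0)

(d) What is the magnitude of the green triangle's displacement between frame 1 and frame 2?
3.0

The green triangle moved from (9.9, 11.2) to (7.0, 10.3), a distance of √(2.9² + 0.9²) ≈ 3.0.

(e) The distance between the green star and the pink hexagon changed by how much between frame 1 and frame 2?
-2.8

Distance in frame 1: 8.6. Distance in frame 2: 5.8.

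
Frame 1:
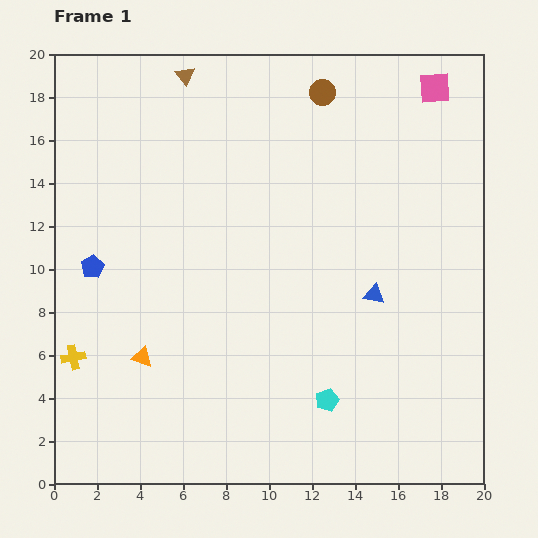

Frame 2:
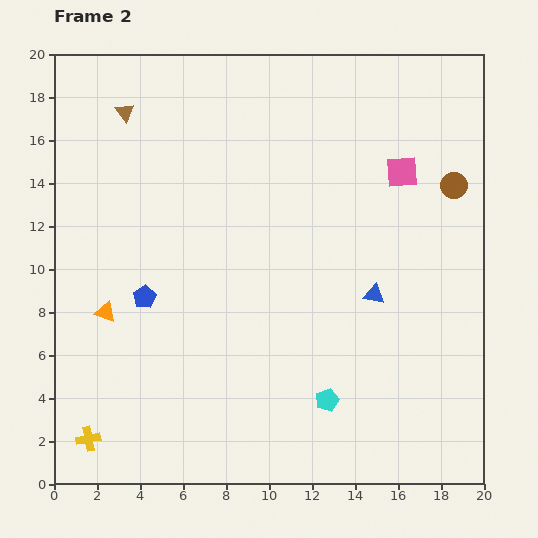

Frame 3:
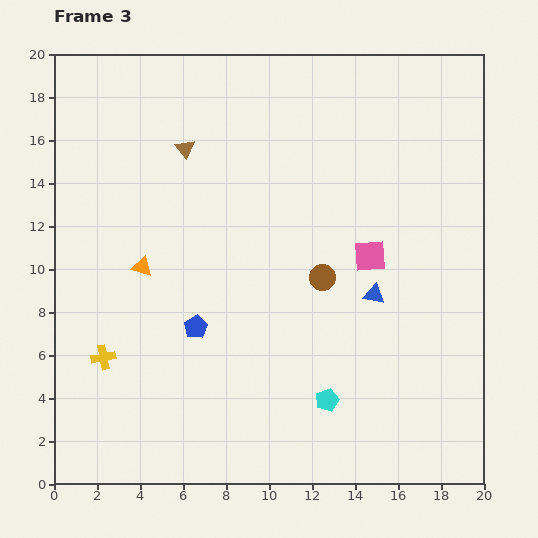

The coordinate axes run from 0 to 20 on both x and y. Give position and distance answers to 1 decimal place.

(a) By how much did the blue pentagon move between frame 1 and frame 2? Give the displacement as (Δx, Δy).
(2.4, -1.4)

The blue pentagon was at (1.8, 10.1) in frame 1 and (4.2, 8.7) in frame 2.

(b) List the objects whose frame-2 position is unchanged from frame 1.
the blue triangle, the cyan pentagon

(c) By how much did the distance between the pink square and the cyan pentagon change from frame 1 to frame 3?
-8.3

Distance in frame 1: 15.3. Distance in frame 3: 7.0.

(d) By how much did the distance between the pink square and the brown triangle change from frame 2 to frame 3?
-3.3

Distance in frame 2: 13.2. Distance in frame 3: 9.9.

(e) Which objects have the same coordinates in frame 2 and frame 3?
the blue triangle, the cyan pentagon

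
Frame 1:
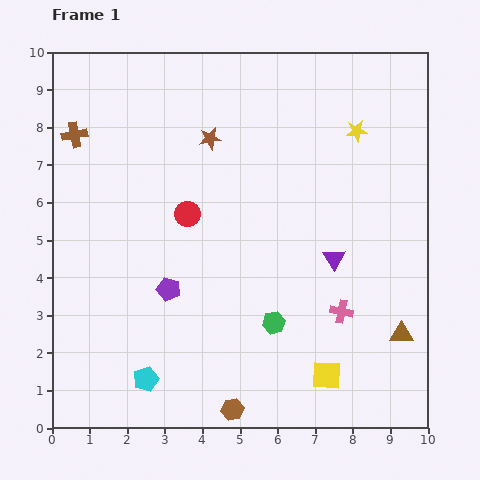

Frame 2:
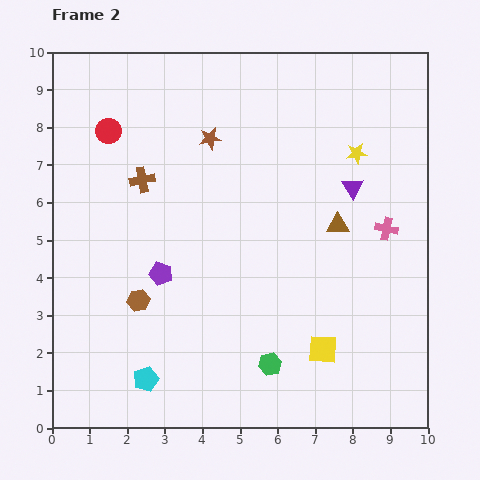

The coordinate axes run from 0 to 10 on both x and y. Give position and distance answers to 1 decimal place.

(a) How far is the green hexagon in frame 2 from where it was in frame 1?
1.1

The green hexagon moved from (5.9, 2.8) to (5.8, 1.7), a distance of √(0.1² + 1.1²) ≈ 1.1.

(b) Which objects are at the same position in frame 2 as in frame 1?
the cyan pentagon, the brown star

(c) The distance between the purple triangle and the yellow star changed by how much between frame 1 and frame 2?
-2.6

Distance in frame 1: 3.5. Distance in frame 2: 0.9.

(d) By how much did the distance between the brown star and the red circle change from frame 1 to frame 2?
+0.6

Distance in frame 1: 2.1. Distance in frame 2: 2.7.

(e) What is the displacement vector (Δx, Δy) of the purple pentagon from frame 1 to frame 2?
(-0.2, 0.4)

The purple pentagon was at (3.1, 3.7) in frame 1 and (2.9, 4.1) in frame 2.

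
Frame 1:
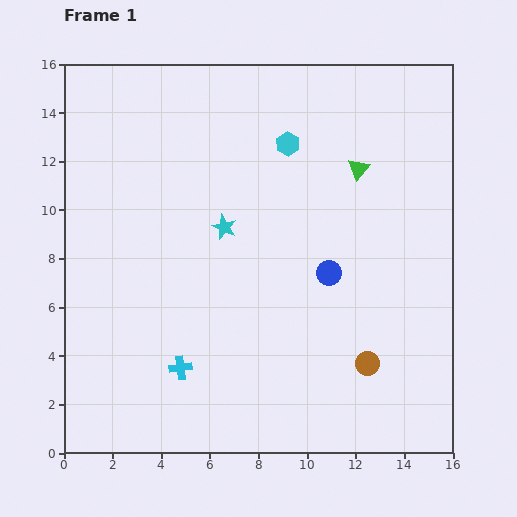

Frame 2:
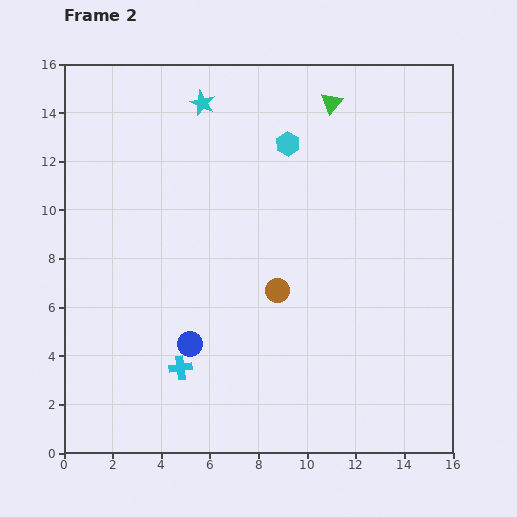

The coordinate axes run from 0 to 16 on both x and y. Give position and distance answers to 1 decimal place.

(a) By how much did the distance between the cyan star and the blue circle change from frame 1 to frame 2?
+5.2

Distance in frame 1: 4.7. Distance in frame 2: 9.9.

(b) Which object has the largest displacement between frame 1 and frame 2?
the blue circle

(moved 6.4; next 5.2)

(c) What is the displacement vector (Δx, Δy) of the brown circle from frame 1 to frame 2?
(-3.7, 3.0)

The brown circle was at (12.5, 3.7) in frame 1 and (8.8, 6.7) in frame 2.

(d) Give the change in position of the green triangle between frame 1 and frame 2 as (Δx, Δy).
(-1.1, 2.7)

The green triangle was at (12.1, 11.7) in frame 1 and (11.0, 14.4) in frame 2.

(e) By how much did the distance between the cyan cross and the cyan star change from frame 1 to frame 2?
+4.8

Distance in frame 1: 6.1. Distance in frame 2: 10.9.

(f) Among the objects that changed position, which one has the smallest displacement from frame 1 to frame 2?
the green triangle

(moved 2.9)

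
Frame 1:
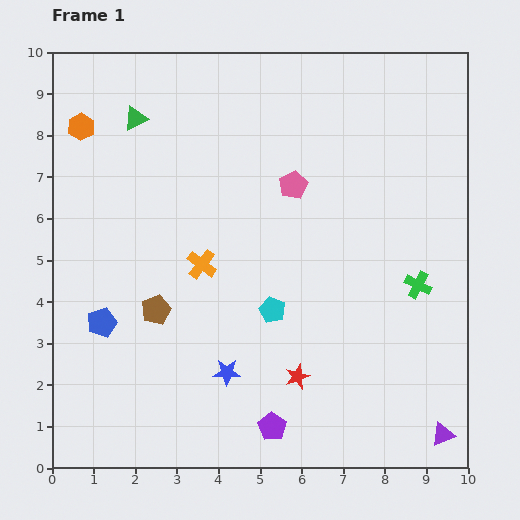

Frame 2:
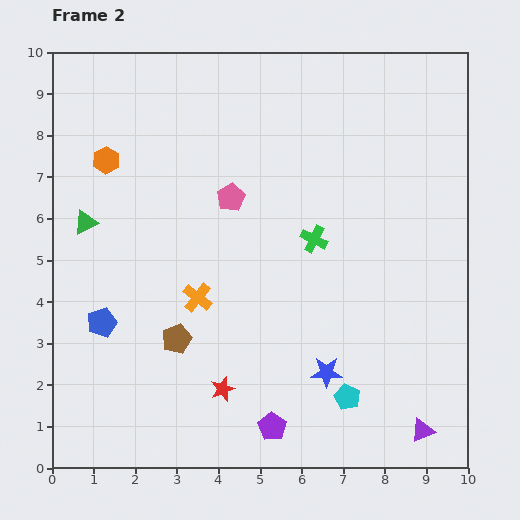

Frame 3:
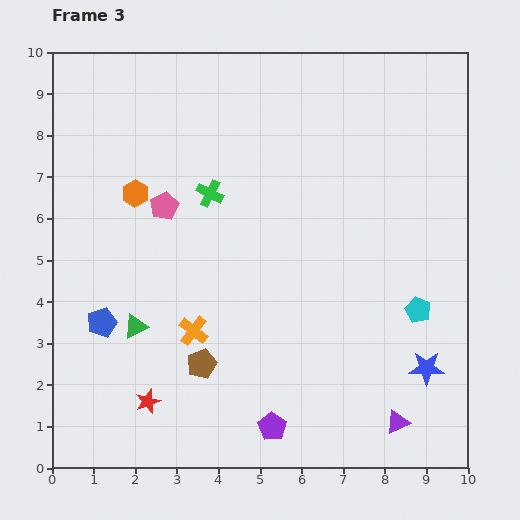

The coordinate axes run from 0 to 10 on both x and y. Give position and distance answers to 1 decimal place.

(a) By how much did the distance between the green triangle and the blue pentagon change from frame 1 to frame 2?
-2.6

Distance in frame 1: 5.0. Distance in frame 2: 2.4.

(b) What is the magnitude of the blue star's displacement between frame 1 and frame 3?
4.8

The blue star moved from (4.2, 2.3) to (9.0, 2.4), a distance of √(4.8² + 0.1²) ≈ 4.8.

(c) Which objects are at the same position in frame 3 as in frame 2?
the blue pentagon, the purple pentagon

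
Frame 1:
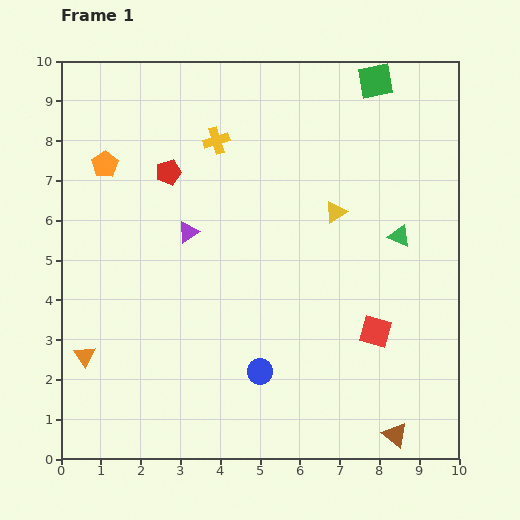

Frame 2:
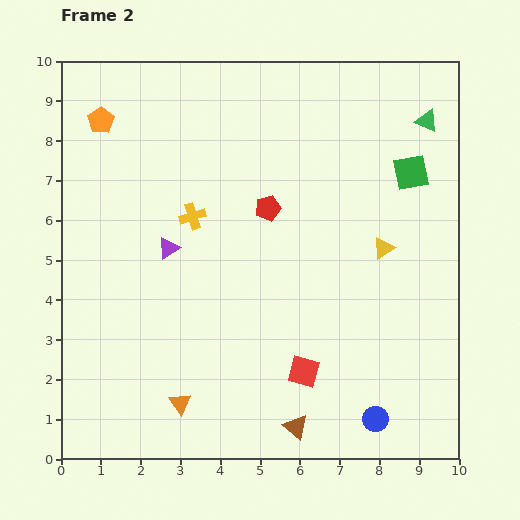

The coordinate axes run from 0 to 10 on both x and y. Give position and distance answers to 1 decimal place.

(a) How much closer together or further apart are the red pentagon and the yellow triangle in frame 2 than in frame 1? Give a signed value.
-1.2

Distance in frame 1: 4.3. Distance in frame 2: 3.1.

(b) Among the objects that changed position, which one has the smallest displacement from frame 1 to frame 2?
the purple triangle

(moved 0.6)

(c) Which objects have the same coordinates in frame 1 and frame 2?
none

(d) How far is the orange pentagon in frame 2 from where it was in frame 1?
1.1

The orange pentagon moved from (1.1, 7.4) to (1.0, 8.5), a distance of √(0.1² + 1.1²) ≈ 1.1.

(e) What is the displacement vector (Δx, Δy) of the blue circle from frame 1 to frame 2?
(2.9, -1.2)

The blue circle was at (5.0, 2.2) in frame 1 and (7.9, 1.0) in frame 2.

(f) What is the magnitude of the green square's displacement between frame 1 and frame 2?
2.5

The green square moved from (7.9, 9.5) to (8.8, 7.2), a distance of √(0.9² + 2.3²) ≈ 2.5.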